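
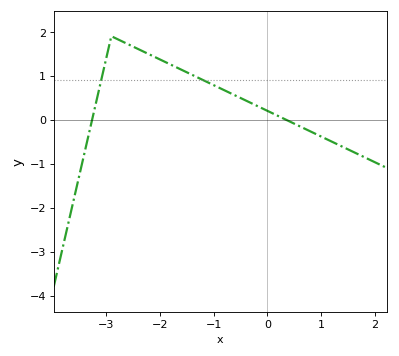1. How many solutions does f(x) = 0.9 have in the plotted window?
2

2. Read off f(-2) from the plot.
1.4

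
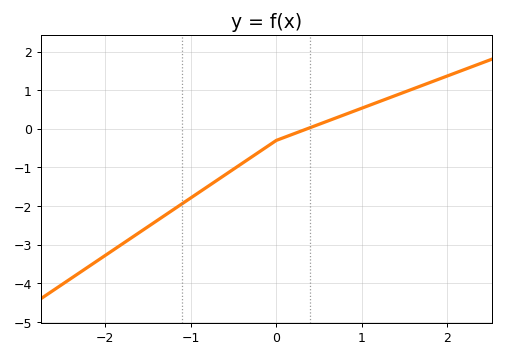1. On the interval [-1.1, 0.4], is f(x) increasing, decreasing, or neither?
increasing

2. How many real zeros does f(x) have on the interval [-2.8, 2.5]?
1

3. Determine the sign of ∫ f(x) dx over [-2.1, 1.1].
negative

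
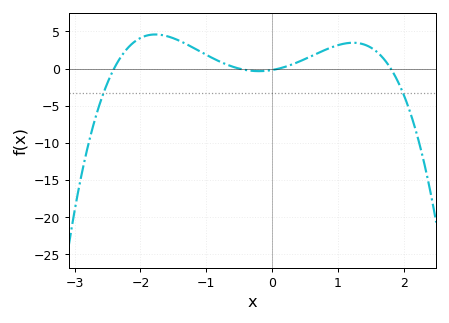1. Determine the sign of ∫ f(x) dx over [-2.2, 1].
positive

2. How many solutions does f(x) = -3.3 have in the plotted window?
2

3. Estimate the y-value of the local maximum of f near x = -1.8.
4.59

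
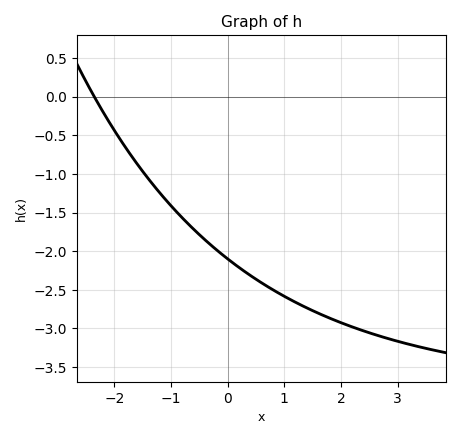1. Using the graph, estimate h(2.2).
-2.98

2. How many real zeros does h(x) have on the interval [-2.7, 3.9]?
1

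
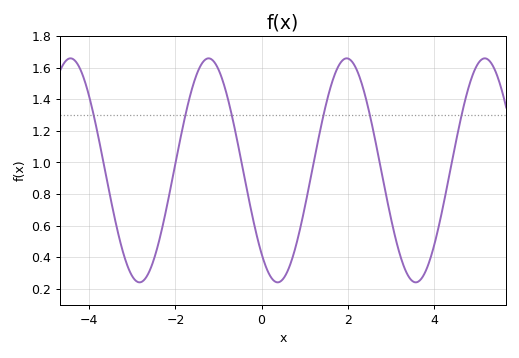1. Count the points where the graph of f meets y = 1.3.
6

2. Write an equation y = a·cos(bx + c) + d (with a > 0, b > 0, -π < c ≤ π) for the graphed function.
y = 0.71cos(1.96x + 2.41) + 0.95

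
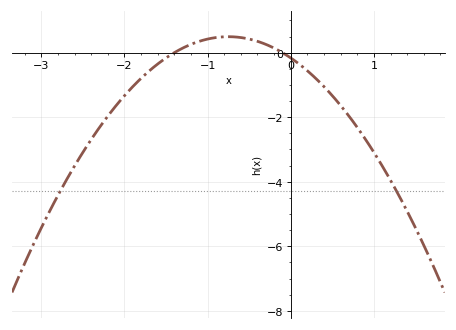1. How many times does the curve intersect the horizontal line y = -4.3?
2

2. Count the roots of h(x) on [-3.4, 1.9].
2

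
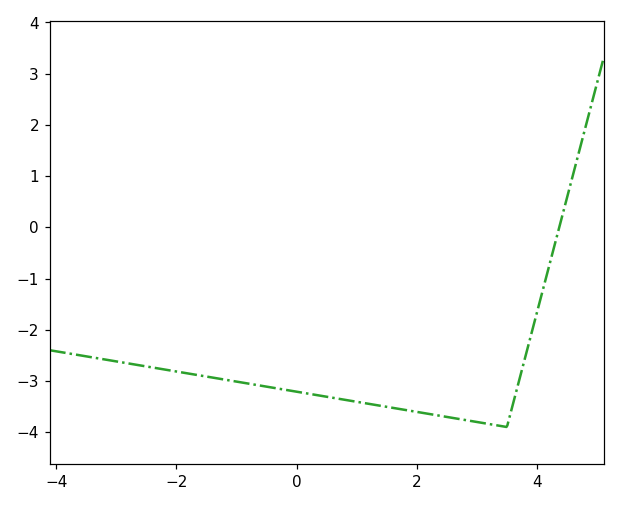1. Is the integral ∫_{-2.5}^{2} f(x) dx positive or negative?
negative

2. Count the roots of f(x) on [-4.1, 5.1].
1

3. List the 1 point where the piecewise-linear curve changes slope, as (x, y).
(3.5, -3.9)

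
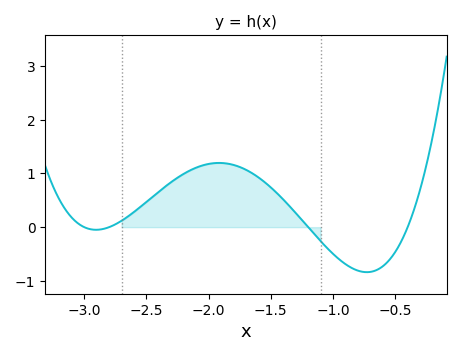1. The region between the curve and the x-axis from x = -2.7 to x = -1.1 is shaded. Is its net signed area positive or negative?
positive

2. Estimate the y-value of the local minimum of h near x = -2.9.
0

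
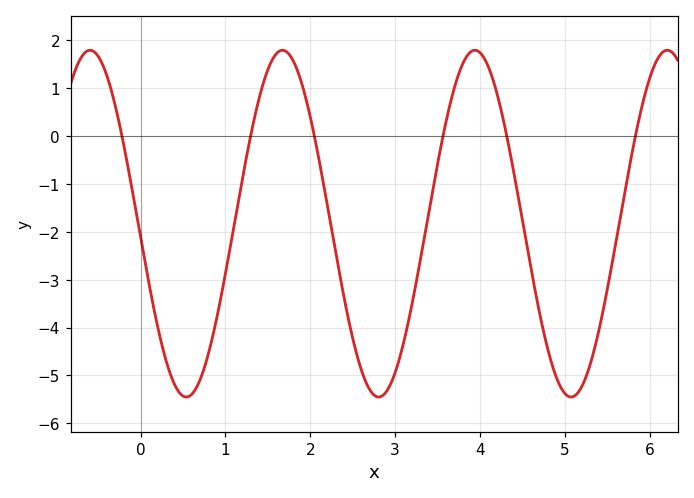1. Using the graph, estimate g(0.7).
-5.1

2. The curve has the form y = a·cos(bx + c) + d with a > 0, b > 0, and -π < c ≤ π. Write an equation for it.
y = 3.62cos(2.8x + 1.7) - 1.83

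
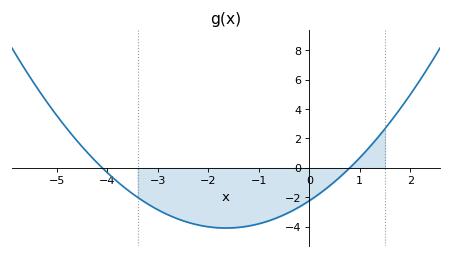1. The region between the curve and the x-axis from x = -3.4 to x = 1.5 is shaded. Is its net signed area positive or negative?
negative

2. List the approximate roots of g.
-4.1, 0.8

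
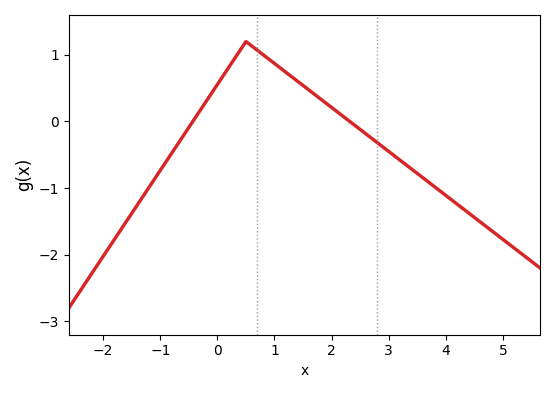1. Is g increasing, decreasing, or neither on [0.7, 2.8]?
decreasing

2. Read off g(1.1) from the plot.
0.8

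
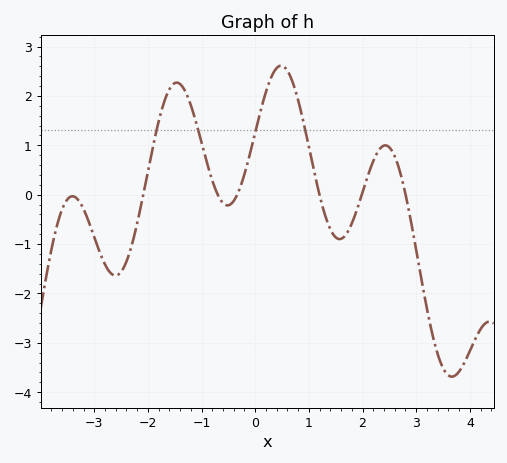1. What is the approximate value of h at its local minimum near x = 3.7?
-3.69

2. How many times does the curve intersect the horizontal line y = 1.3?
4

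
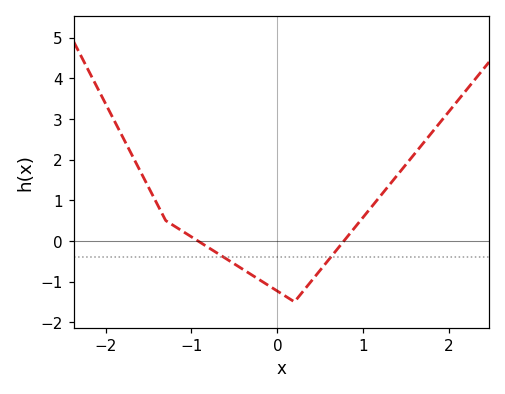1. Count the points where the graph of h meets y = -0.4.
2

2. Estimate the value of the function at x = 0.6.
-0.5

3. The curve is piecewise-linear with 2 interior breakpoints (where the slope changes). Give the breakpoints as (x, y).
(-1.3, 0.5); (0.2, -1.5)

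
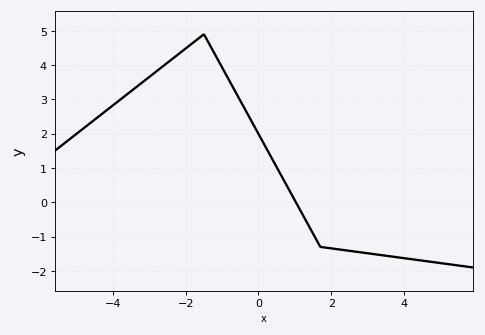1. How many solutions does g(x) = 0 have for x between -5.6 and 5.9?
1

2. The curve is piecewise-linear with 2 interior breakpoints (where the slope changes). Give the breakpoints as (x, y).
(-1.5, 4.9); (1.7, -1.3)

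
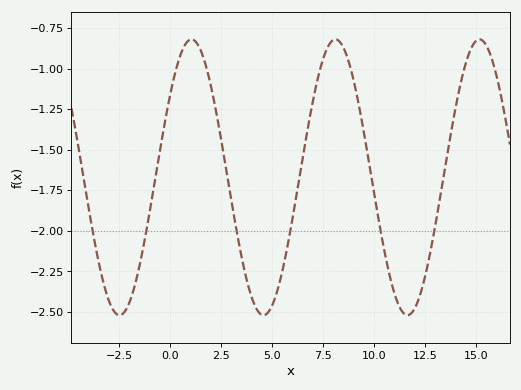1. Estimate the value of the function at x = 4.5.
-2.52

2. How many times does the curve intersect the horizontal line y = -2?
6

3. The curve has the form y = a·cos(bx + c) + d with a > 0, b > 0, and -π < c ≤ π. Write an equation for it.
y = 0.85cos(0.89x - 0.922) - 1.67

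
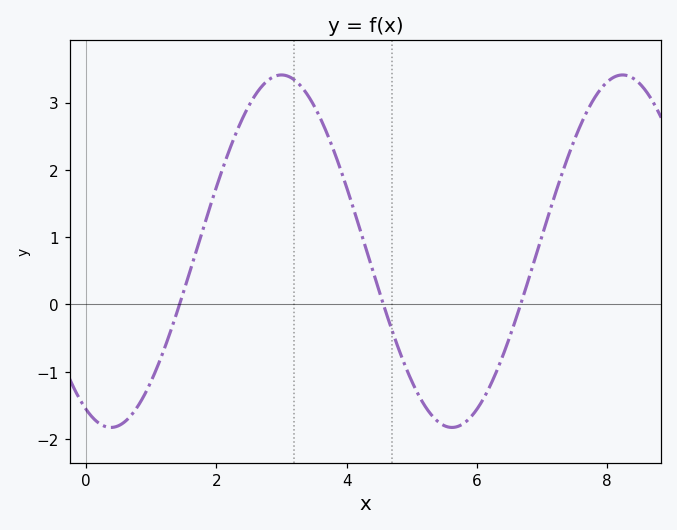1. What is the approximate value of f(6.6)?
-0.2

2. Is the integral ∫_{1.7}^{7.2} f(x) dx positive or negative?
positive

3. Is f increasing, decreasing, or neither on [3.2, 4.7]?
decreasing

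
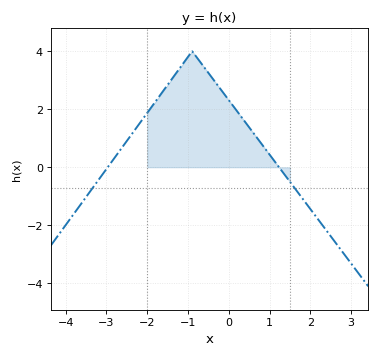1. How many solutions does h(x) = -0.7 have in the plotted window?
2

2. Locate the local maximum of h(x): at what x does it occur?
-0.899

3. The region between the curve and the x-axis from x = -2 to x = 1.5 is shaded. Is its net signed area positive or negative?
positive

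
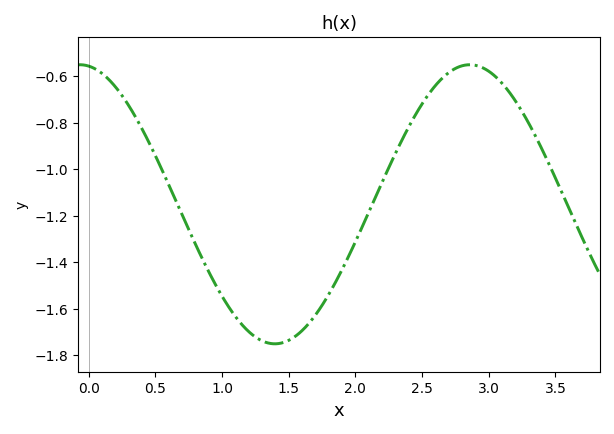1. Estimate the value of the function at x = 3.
-0.578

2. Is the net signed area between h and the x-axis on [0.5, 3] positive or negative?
negative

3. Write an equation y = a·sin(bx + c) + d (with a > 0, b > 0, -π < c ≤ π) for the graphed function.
y = 0.6sin(2.15x + 1.71) - 1.15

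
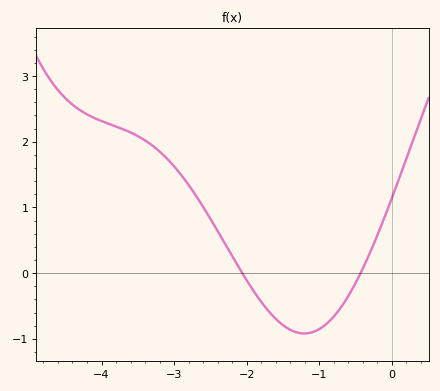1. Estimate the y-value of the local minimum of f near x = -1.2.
-0.918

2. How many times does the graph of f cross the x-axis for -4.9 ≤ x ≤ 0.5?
2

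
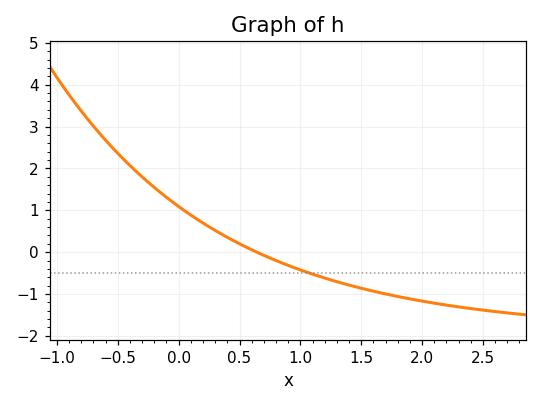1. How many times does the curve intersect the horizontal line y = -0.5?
1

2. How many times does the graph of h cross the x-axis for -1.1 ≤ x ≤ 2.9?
1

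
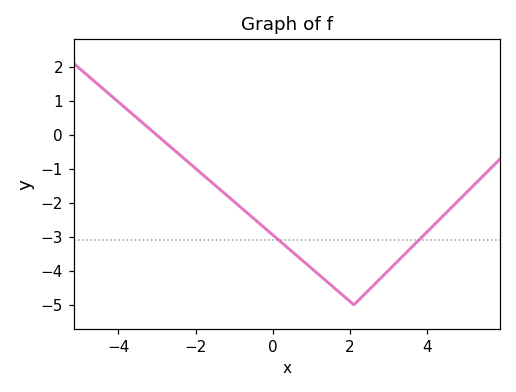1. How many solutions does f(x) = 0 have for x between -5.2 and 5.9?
1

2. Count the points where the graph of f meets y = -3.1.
2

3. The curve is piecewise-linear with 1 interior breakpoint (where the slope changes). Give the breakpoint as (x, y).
(2.1, -5)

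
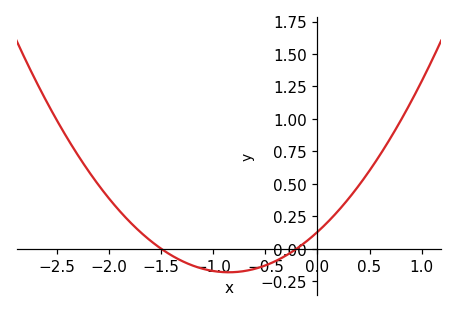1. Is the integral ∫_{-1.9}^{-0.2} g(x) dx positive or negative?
negative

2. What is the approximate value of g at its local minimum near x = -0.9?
-0.2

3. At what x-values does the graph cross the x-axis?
-1.5, -0.2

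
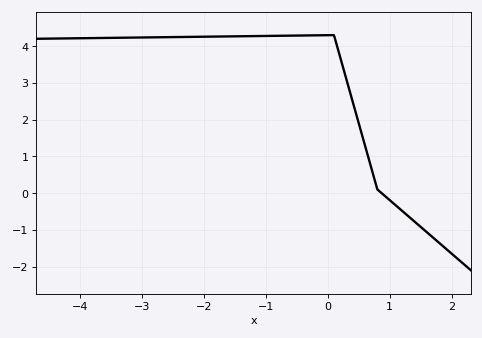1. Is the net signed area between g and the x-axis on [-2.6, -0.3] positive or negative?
positive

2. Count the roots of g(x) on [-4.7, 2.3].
1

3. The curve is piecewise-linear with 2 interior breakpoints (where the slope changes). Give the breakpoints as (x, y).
(0.1, 4.3); (0.8, 0.1)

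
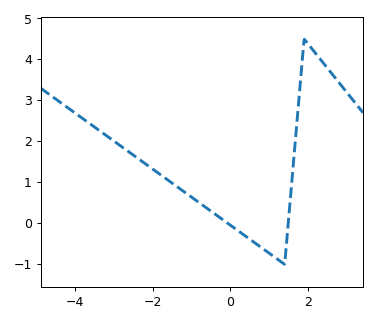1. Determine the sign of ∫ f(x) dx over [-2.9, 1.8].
positive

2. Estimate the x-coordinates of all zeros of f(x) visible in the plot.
-0.062, 1.49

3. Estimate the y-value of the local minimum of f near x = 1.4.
-0.997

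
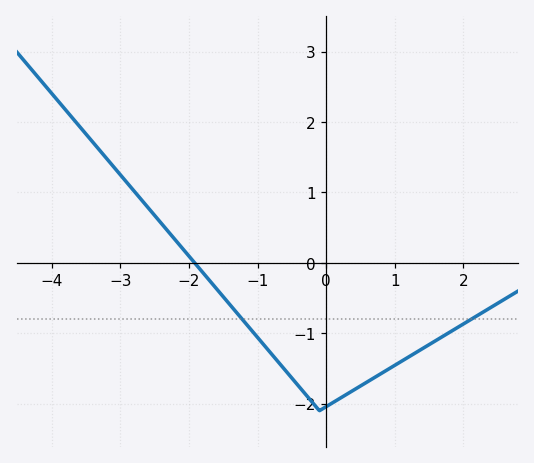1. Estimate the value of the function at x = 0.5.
-1.7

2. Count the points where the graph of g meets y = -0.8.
2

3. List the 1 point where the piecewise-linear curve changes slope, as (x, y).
(-0.1, -2.1)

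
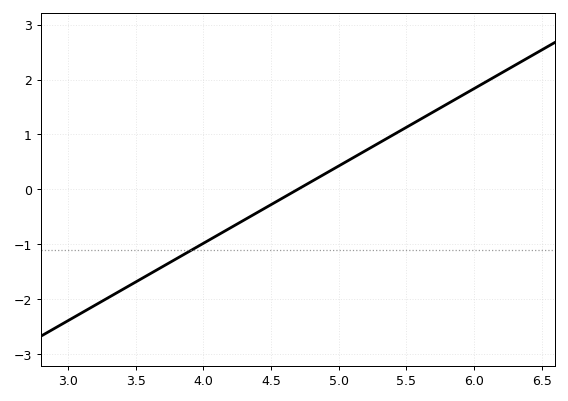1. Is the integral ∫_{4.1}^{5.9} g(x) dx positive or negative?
positive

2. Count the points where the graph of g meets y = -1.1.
1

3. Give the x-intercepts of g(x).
4.7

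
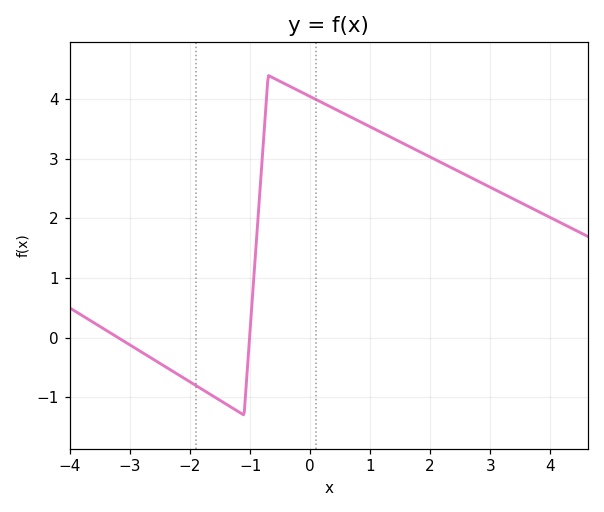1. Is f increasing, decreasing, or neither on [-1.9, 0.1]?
neither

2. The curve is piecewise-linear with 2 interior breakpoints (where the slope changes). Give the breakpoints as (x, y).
(-1.1, -1.3); (-0.7, 4.4)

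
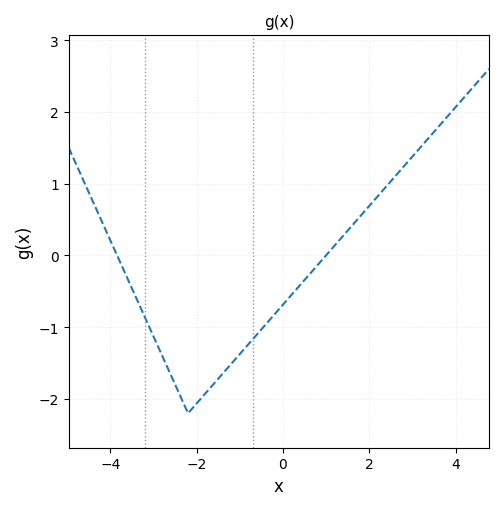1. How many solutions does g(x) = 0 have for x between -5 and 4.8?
2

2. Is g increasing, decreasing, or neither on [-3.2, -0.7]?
neither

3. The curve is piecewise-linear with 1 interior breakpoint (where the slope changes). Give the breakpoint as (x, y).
(-2.2, -2.2)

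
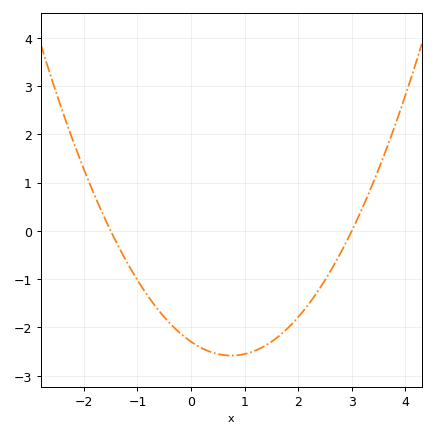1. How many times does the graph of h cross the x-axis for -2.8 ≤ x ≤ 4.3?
2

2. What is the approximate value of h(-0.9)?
-1.19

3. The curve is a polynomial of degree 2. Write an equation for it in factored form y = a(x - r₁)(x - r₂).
y = 0.51(x + 1.5)(x - 3)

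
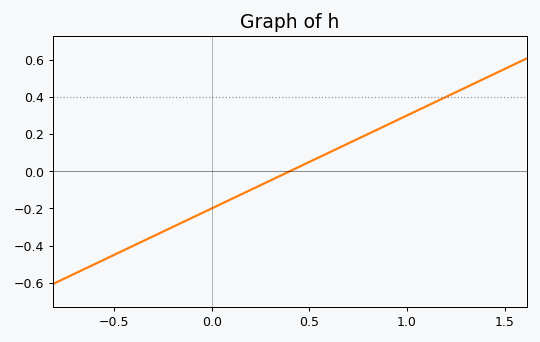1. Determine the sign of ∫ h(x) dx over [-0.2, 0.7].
negative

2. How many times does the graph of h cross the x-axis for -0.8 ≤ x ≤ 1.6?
1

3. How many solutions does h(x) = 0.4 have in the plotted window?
1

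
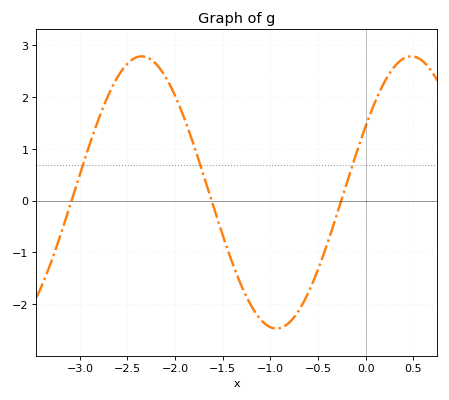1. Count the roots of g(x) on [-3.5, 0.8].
3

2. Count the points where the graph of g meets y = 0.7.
3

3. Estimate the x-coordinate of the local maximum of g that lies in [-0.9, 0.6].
0.477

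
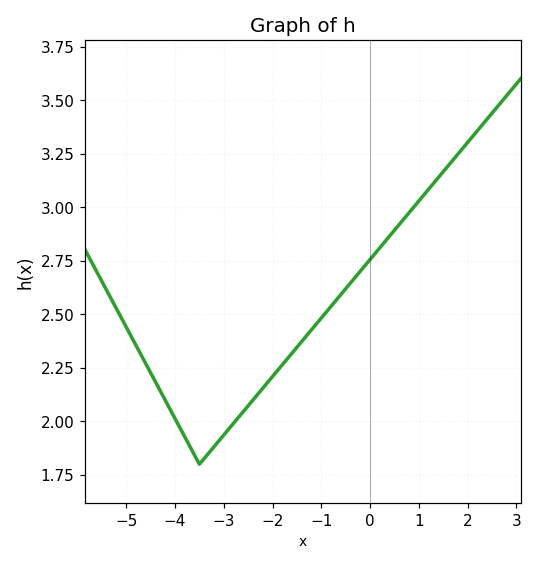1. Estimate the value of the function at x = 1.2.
3.08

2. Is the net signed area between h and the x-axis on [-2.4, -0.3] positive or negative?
positive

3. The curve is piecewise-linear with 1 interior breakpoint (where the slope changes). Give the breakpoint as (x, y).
(-3.5, 1.8)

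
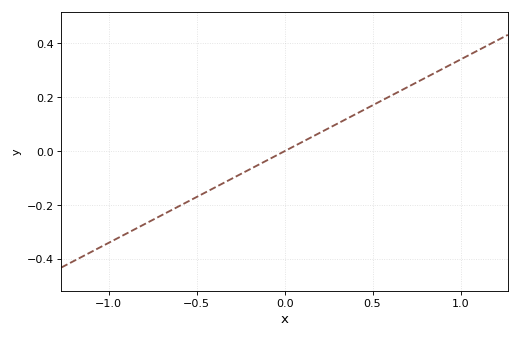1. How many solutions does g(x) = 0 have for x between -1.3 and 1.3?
1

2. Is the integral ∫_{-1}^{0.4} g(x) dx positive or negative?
negative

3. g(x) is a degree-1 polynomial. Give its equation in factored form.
y = 0.34(x - 0)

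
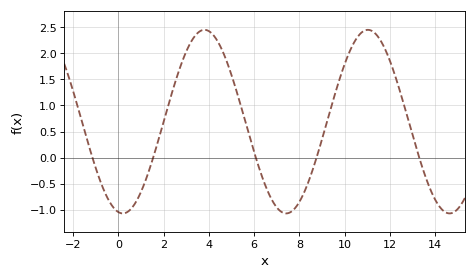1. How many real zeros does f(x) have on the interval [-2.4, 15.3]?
5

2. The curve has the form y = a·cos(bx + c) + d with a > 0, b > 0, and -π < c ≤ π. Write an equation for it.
y = 1.76cos(0.87x + 3) + 0.69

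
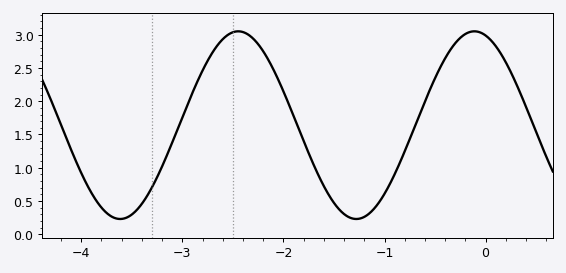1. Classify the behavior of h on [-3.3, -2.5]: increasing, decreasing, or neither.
increasing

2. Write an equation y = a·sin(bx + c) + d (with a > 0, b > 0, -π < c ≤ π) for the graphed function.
y = 1.41sin(2.69x + 1.87) + 1.64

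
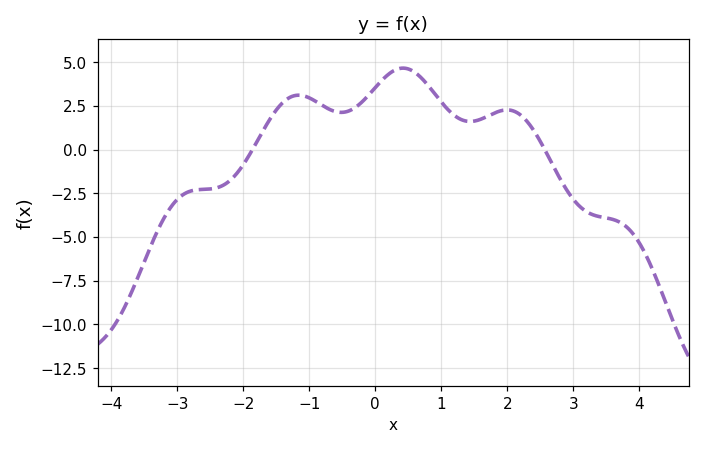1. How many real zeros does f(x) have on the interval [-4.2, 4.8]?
2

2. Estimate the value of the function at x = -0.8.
2.6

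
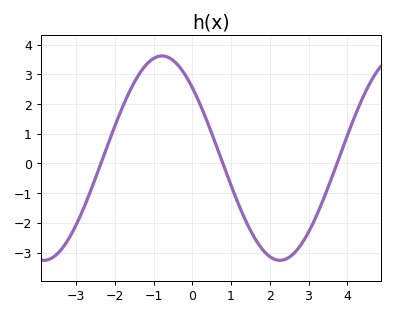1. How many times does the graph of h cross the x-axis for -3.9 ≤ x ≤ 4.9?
3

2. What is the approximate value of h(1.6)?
-2.5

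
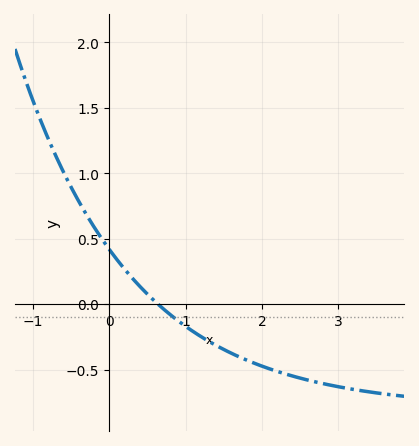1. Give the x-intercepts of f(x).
0.639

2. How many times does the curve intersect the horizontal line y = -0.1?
1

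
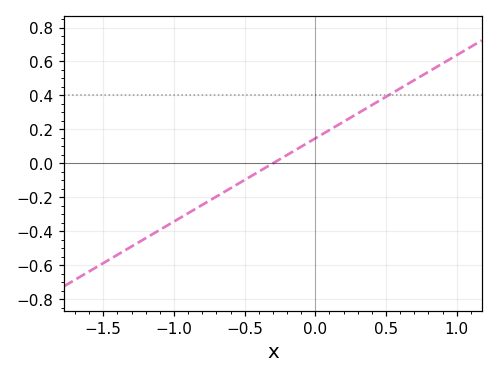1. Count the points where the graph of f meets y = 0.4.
1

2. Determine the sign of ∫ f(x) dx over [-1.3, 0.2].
negative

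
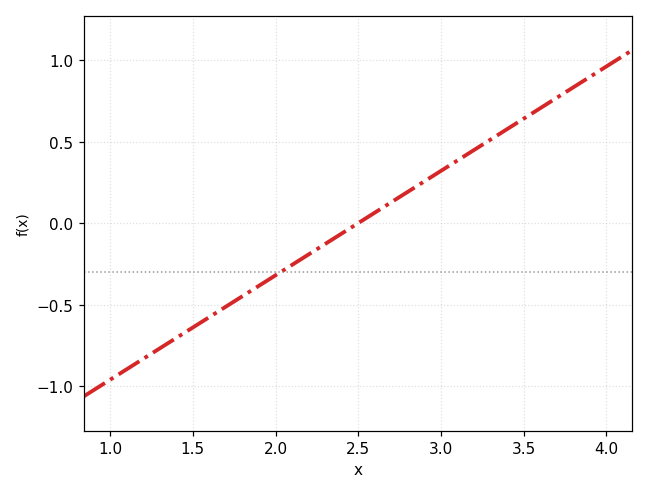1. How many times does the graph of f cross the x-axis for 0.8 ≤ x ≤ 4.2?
1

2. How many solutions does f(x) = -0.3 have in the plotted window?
1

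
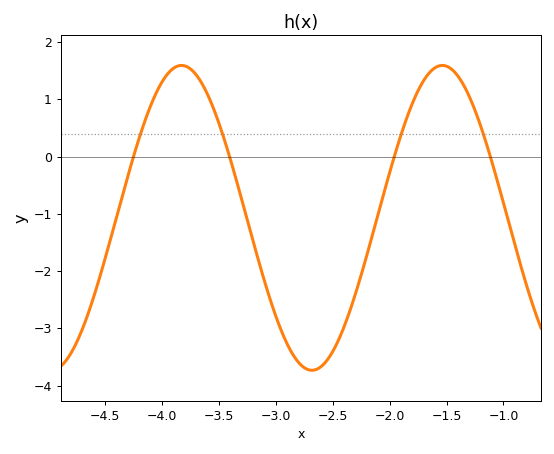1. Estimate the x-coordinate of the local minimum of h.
-2.68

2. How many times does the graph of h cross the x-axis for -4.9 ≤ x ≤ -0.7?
4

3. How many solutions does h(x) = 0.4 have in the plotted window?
4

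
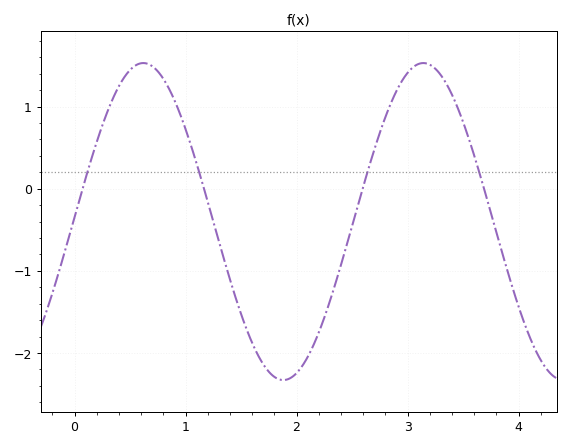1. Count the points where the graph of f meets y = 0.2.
4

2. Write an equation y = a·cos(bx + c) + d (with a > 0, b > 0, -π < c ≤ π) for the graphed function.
y = 1.93cos(2.49x - 1.54) - 0.4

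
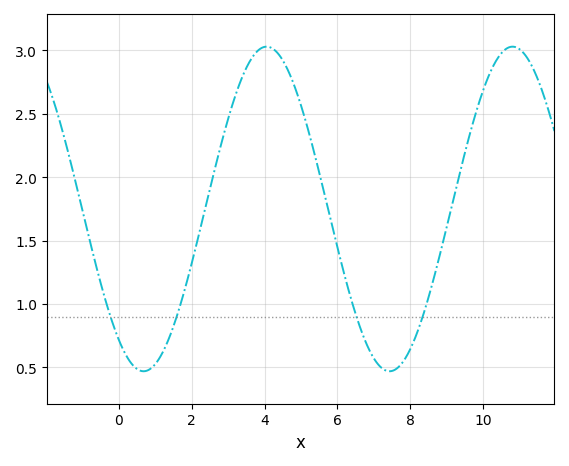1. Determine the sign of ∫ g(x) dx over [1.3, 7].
positive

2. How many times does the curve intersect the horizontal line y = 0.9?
4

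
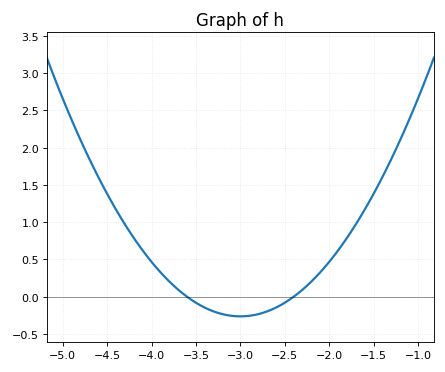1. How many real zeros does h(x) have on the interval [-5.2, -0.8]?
2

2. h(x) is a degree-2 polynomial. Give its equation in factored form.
y = 0.73(x + 3.6)(x + 2.4)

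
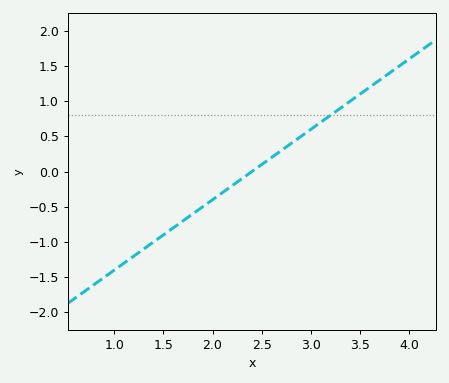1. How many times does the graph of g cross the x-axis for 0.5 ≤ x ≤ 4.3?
1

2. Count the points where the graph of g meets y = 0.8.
1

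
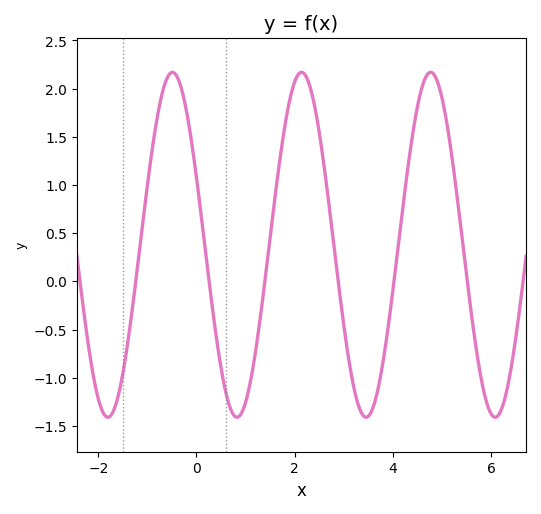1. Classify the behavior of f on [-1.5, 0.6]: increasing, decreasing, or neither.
neither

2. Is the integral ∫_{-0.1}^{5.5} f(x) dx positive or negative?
positive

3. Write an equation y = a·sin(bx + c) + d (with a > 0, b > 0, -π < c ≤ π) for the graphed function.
y = 1.79sin(2.39x + 2.74) + 0.38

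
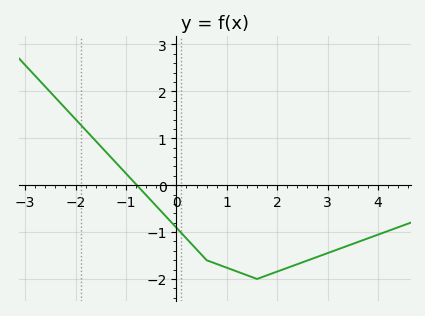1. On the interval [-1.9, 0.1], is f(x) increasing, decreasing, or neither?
decreasing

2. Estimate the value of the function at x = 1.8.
-1.9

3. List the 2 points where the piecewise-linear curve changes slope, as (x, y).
(0.6, -1.6); (1.6, -2)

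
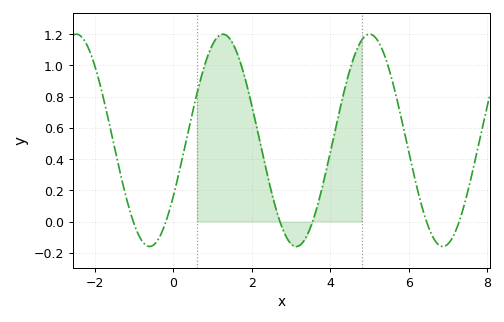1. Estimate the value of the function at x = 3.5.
-0.04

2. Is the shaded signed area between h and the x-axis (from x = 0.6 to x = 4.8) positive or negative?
positive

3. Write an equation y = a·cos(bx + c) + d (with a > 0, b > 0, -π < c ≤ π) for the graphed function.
y = 0.68cos(1.7x - 2.1) + 0.52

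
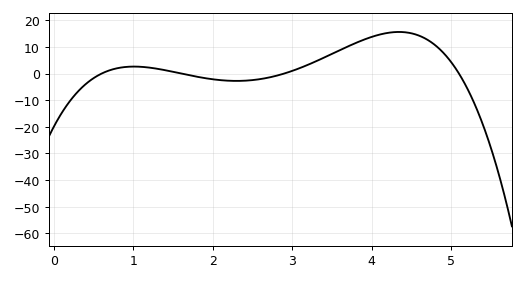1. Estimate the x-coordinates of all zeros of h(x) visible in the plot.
0.6, 1.6, 2.9, 5.1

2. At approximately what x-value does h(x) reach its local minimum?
2.3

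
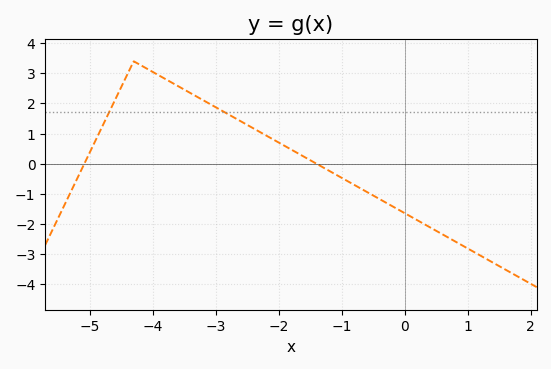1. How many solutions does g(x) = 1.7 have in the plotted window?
2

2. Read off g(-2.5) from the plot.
1.3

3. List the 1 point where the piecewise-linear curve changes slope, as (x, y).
(-4.3, 3.4)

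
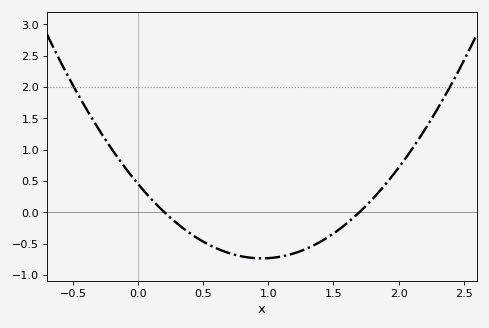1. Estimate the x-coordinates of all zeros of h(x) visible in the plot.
0.2, 1.7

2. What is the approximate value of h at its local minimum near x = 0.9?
-0.737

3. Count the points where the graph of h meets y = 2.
2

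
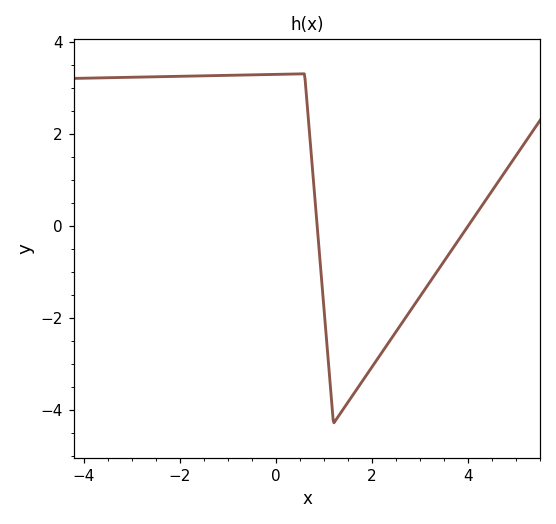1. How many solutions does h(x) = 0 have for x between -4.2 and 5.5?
2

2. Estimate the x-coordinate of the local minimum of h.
1.2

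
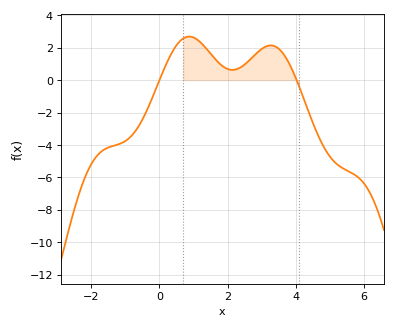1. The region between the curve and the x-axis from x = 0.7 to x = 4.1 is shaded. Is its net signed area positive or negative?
positive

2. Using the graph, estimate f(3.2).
2.13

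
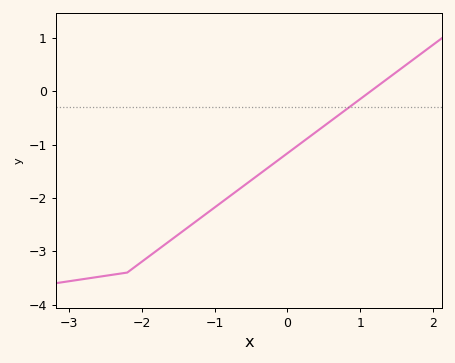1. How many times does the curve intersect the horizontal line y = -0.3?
1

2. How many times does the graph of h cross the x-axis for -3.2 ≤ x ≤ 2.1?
1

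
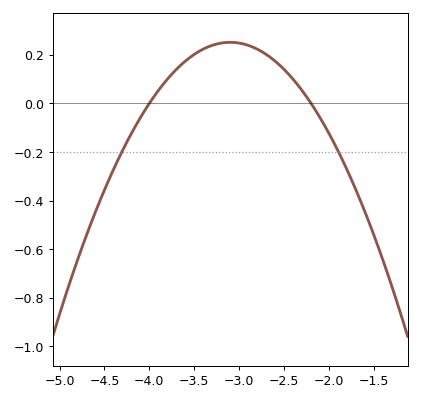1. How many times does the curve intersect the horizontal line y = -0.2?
2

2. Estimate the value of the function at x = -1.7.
-0.357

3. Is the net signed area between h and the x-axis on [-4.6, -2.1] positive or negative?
positive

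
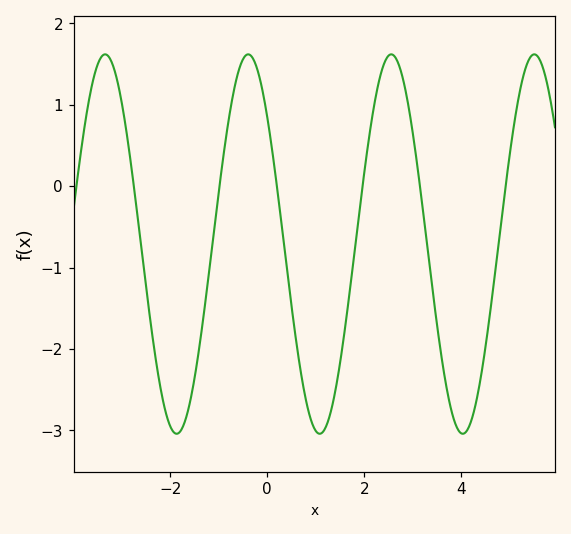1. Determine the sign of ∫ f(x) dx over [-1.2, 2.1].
negative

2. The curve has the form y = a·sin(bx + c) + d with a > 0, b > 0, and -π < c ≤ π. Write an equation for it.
y = 2.33sin(2.13x + 2.41) - 0.71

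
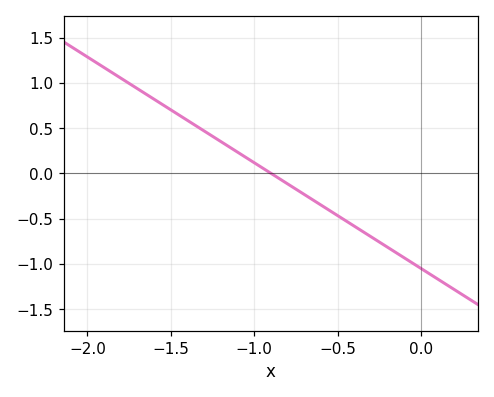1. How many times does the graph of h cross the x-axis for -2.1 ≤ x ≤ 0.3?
1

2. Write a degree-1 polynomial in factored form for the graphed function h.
y = -1.17(x + 0.9)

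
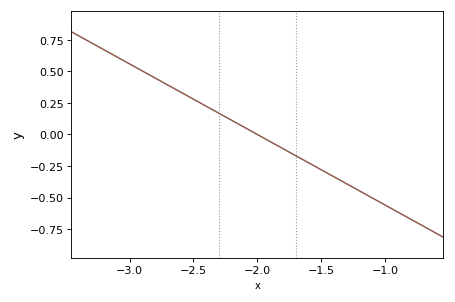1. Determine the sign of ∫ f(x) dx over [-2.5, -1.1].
negative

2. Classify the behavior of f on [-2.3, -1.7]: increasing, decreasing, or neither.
decreasing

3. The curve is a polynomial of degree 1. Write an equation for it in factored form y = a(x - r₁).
y = -0.56(x + 2)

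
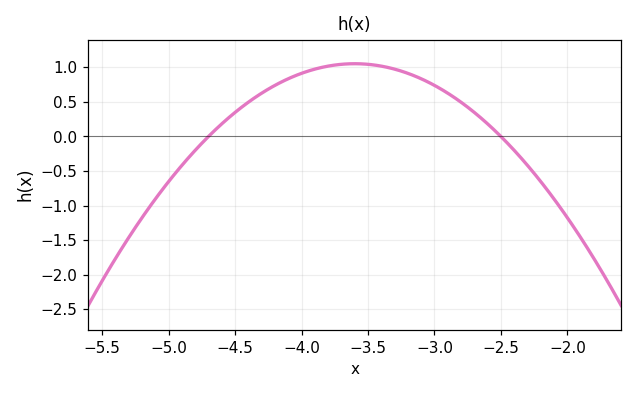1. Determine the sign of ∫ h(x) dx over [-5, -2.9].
positive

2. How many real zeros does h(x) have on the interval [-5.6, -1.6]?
2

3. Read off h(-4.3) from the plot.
0.626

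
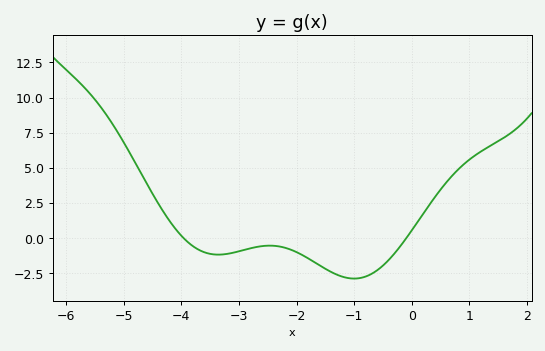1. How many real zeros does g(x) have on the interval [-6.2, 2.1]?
2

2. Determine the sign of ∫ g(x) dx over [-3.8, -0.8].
negative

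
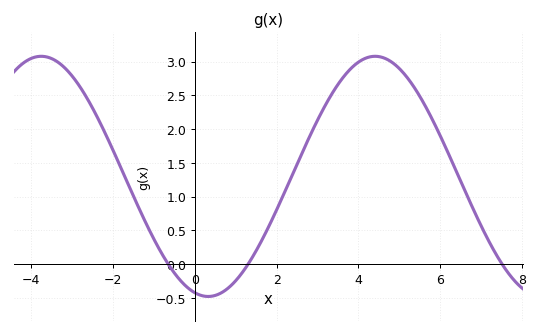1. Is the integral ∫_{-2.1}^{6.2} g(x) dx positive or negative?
positive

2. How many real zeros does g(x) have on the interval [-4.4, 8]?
3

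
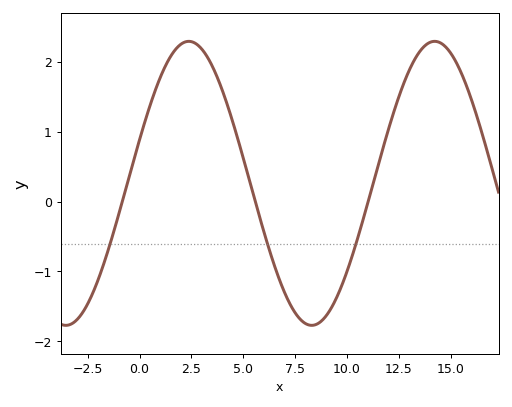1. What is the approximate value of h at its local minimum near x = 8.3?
-1.77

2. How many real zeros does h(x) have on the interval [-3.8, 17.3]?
3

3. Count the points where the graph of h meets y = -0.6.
3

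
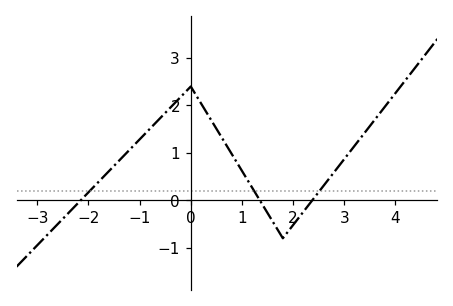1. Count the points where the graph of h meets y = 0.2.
3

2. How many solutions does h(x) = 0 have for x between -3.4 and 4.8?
3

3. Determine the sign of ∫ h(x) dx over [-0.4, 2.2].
positive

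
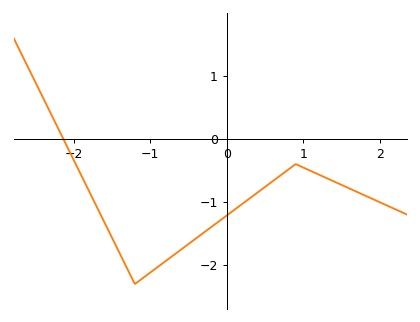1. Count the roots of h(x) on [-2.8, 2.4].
1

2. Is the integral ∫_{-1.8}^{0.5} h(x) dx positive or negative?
negative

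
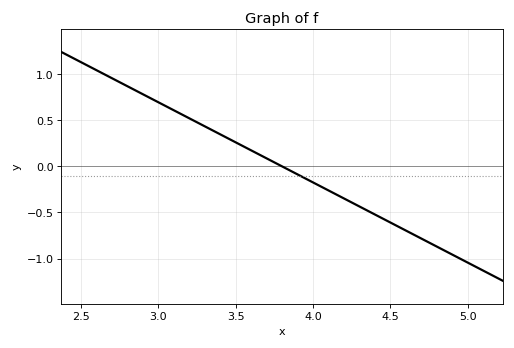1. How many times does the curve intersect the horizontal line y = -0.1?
1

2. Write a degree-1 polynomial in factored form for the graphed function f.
y = -0.87(x - 3.8)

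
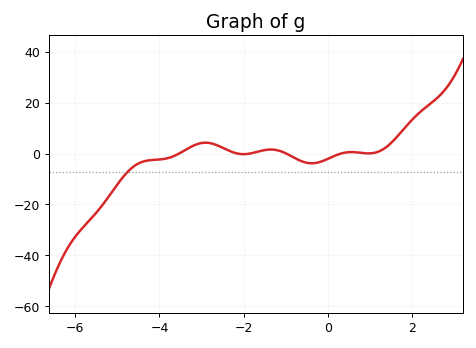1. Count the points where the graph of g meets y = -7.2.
1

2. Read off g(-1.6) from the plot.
1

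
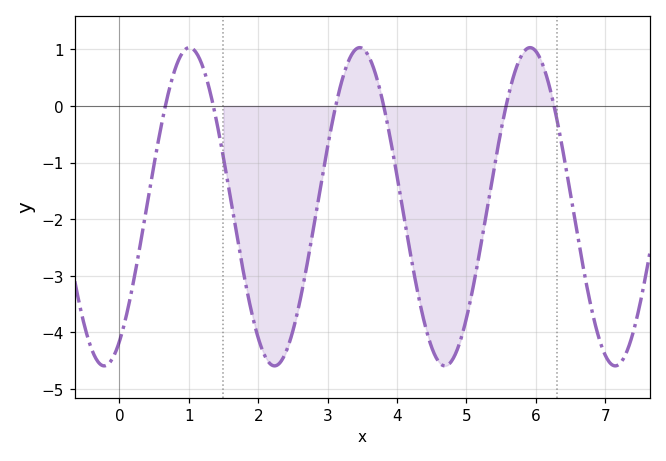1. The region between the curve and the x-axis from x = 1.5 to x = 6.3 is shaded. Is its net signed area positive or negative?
negative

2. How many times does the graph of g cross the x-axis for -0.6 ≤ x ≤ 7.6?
6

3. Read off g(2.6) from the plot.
-3.5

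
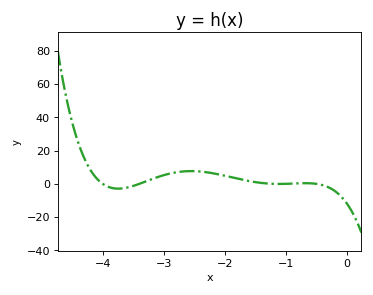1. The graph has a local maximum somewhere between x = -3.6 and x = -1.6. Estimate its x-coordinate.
-2.55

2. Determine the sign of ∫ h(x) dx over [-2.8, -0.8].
positive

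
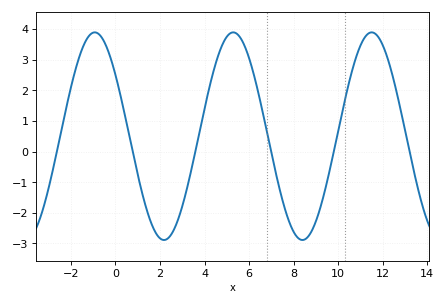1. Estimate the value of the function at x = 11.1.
3.6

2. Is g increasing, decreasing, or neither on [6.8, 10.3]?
neither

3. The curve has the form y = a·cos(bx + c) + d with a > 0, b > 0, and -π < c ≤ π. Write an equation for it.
y = 3.39cos(1.01x + 0.94) + 0.5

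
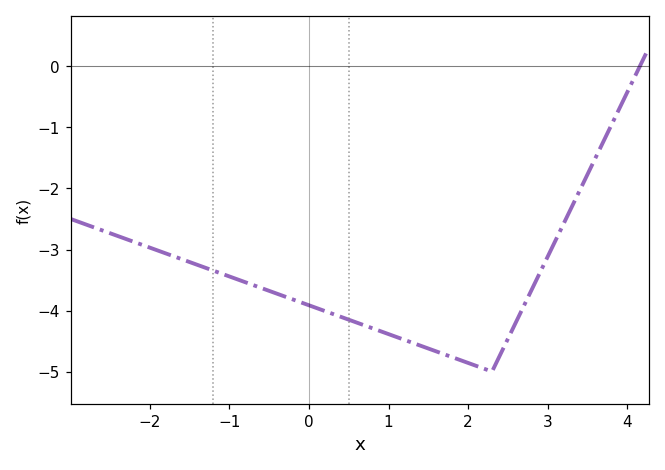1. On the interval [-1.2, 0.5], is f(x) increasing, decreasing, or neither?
decreasing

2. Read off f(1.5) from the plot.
-4.62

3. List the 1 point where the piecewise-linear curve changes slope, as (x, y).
(2.3, -5)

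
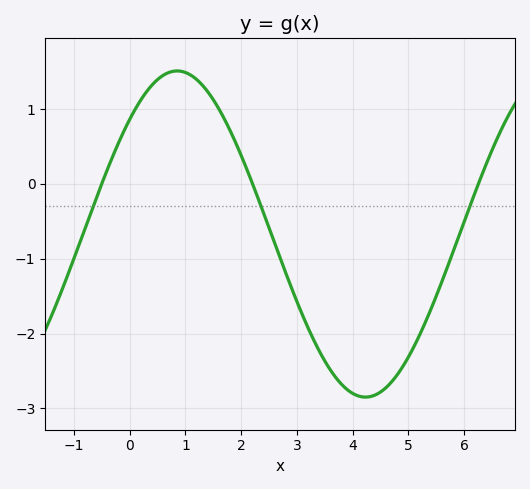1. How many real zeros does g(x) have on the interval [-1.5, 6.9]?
3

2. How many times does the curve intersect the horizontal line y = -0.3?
3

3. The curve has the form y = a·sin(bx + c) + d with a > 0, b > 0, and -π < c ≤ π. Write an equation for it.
y = 2.18sin(0.93x + 0.78) - 0.67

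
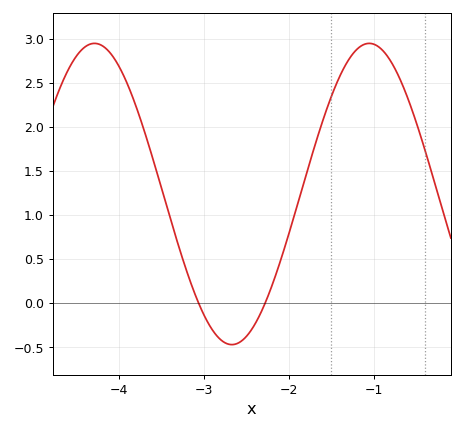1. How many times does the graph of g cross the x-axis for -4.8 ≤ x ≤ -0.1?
2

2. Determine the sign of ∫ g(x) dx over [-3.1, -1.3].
positive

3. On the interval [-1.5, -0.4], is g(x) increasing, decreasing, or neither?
neither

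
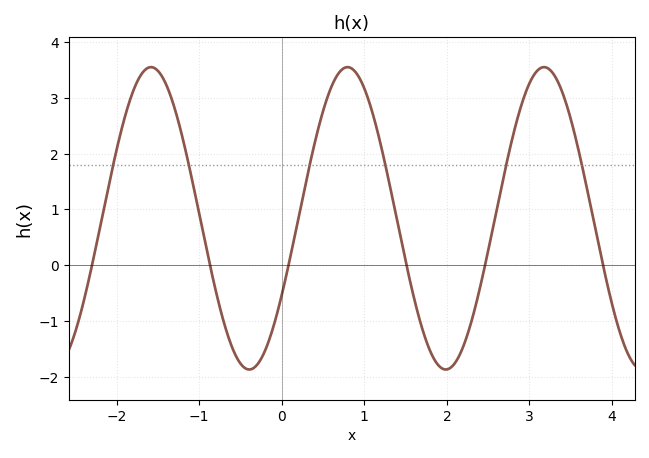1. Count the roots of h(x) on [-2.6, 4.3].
6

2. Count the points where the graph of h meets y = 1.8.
6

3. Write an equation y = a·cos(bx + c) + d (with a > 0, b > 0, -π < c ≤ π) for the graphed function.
y = 2.71cos(2.64x - 2.1) + 0.84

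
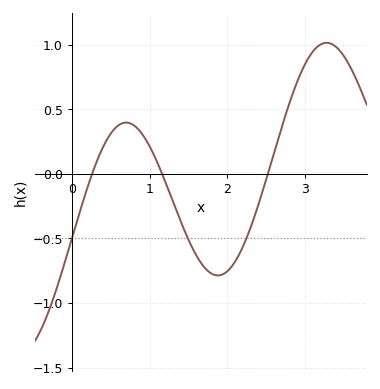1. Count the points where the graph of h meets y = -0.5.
3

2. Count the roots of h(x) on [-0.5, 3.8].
3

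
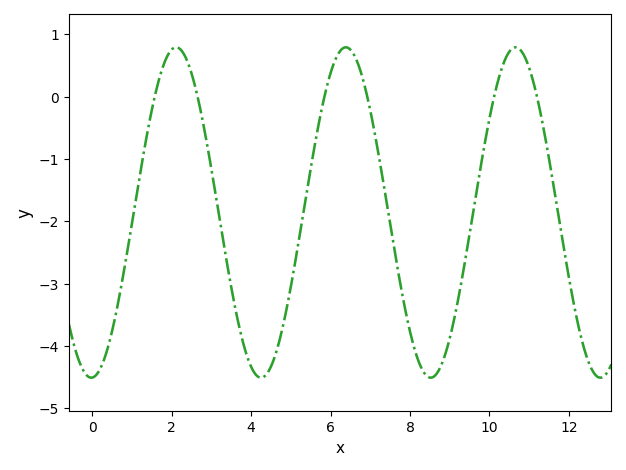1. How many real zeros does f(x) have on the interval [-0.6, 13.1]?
6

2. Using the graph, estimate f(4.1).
-4.4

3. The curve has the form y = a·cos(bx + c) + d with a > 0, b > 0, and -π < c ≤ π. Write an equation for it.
y = 2.65cos(1.5x - 3.1) - 1.86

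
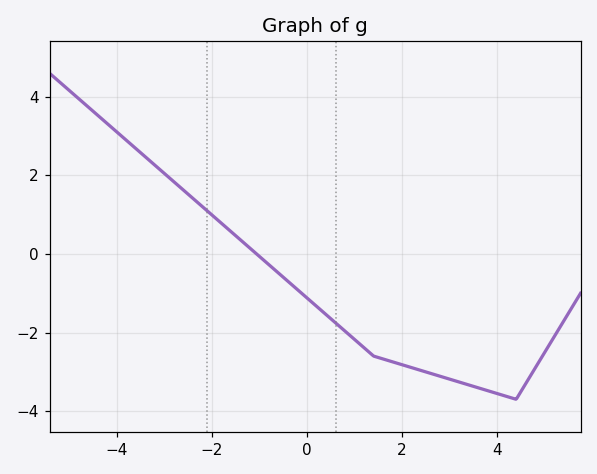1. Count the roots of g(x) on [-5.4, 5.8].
1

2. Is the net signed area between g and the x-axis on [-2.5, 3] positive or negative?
negative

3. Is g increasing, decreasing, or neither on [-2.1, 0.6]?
decreasing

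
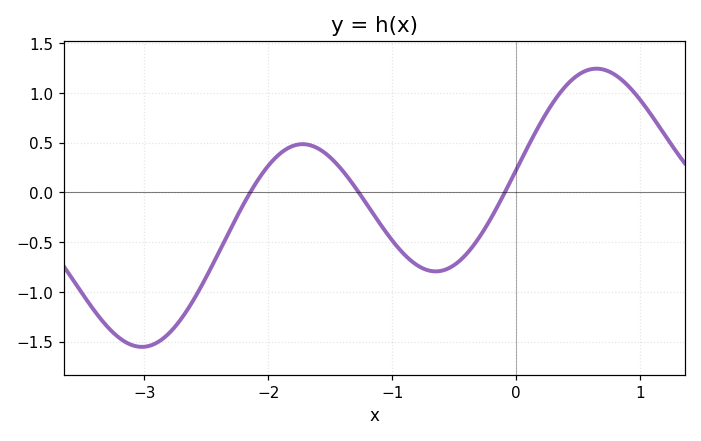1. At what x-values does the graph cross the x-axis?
-2.1, -1.3, -0.1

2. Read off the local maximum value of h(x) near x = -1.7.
0.5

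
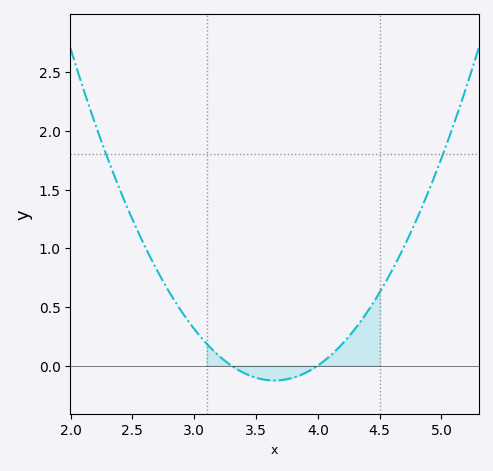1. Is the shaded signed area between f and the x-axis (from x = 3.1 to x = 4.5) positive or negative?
positive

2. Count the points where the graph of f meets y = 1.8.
2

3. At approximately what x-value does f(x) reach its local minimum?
3.65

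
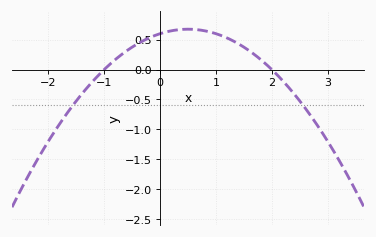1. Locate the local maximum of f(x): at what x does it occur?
0.5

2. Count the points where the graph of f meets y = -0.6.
2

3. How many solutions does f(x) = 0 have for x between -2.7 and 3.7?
2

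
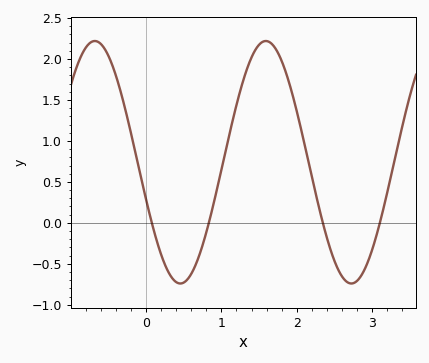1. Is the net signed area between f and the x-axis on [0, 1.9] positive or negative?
positive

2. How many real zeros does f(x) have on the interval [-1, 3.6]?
4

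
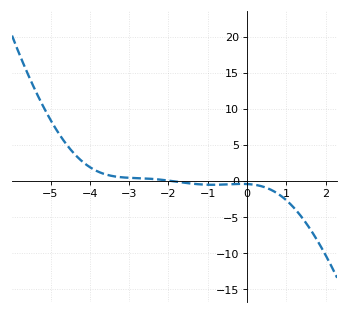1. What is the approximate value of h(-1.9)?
0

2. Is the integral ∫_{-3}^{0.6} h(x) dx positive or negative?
negative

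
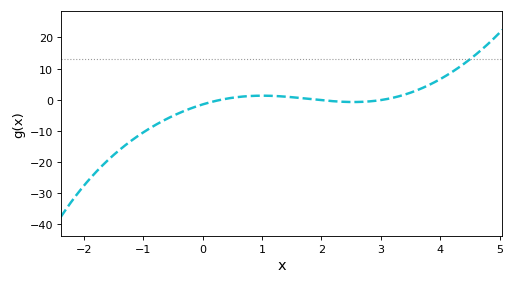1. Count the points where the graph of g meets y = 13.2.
1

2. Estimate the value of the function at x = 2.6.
-1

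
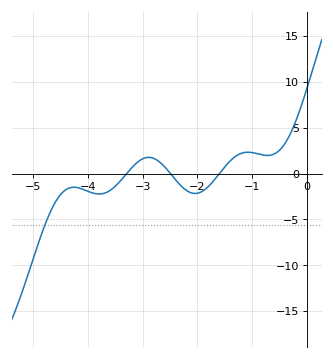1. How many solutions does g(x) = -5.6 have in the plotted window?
1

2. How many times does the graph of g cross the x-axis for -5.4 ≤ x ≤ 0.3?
3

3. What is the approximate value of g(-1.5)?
0.711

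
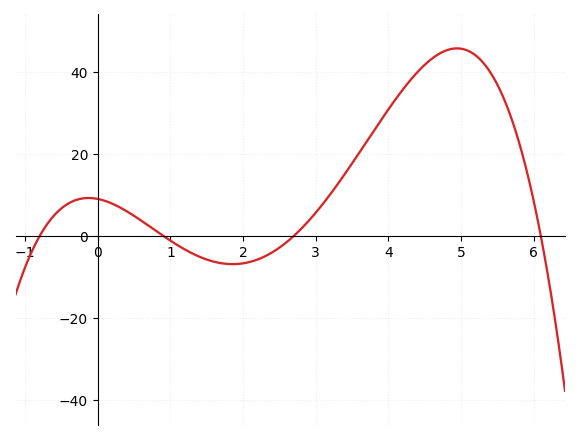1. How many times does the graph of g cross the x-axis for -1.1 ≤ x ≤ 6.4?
4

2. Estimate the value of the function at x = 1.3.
-4.29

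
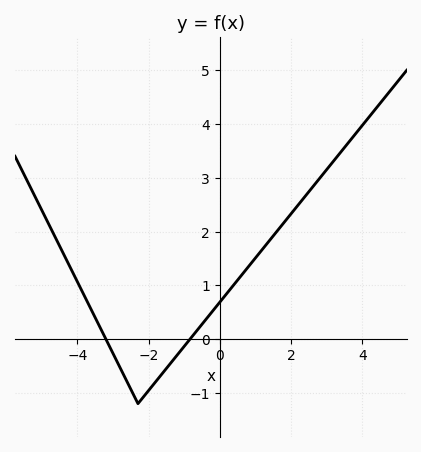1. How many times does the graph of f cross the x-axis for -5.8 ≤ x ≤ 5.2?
2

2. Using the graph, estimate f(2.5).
2.7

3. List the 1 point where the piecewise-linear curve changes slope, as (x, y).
(-2.3, -1.2)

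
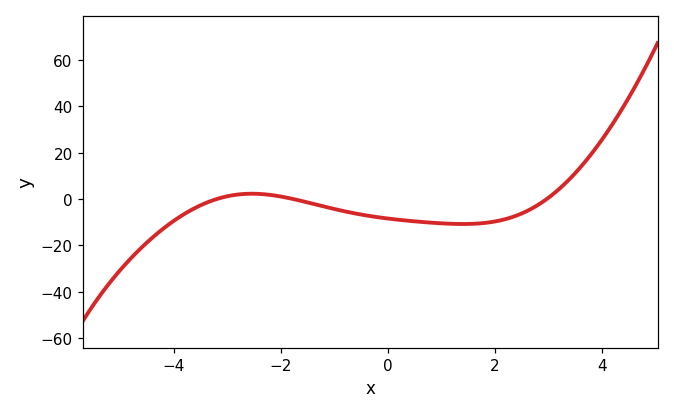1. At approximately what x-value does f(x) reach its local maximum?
-2.6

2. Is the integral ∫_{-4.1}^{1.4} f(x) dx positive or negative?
negative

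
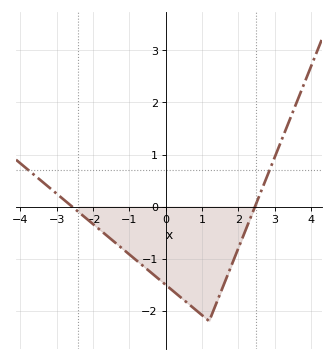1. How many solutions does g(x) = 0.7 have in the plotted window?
2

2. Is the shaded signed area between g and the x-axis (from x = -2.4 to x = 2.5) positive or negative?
negative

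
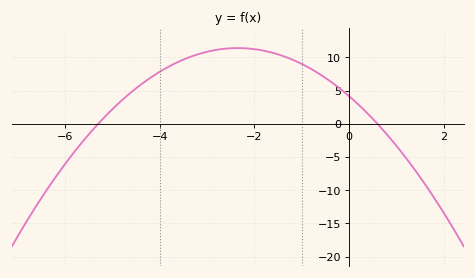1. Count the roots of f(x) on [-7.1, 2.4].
2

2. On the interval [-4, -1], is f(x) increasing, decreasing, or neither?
neither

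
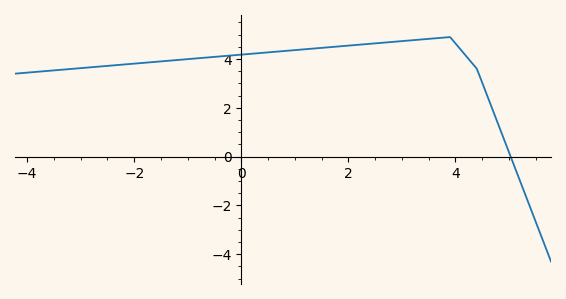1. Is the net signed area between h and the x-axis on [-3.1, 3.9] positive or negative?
positive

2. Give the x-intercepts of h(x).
5.03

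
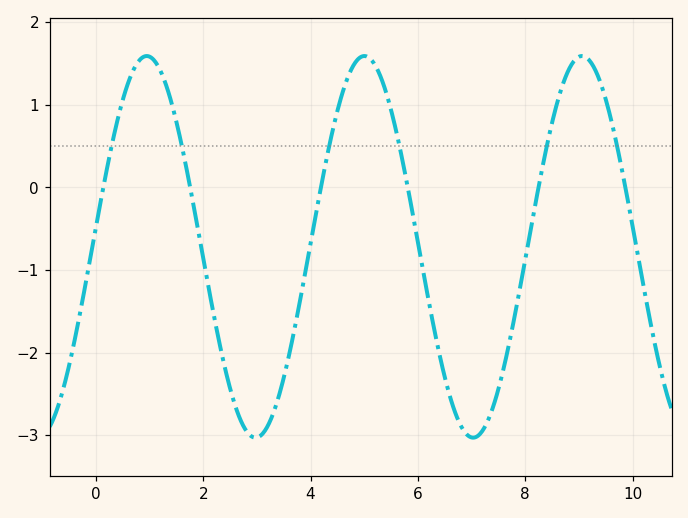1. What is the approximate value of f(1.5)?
0.8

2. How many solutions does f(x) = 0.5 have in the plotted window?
6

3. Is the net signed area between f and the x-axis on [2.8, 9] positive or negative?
negative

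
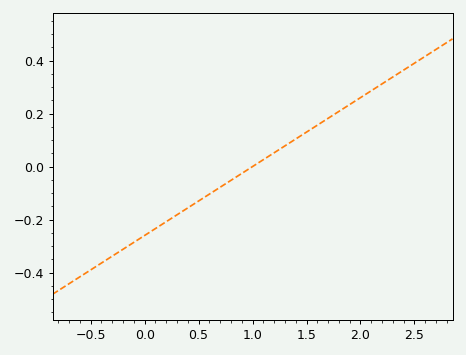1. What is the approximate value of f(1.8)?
0.208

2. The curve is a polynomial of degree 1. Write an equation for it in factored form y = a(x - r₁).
y = 0.26(x - 1)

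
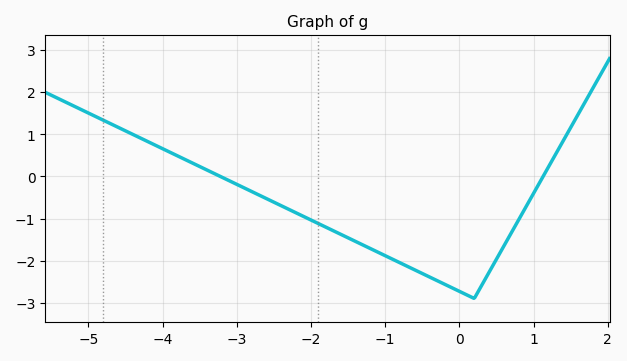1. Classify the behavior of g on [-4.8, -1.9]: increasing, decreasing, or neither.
decreasing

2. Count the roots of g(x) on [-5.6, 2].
2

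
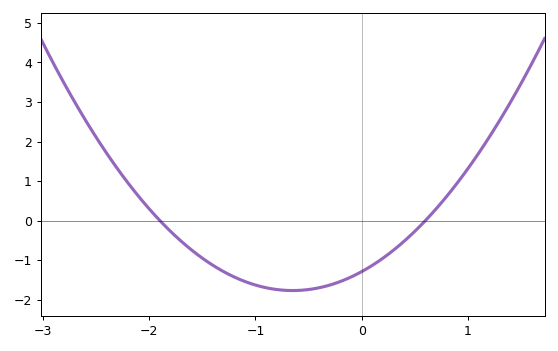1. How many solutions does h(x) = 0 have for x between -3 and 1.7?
2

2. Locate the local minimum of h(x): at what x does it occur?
-0.65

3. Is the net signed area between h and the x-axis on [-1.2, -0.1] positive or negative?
negative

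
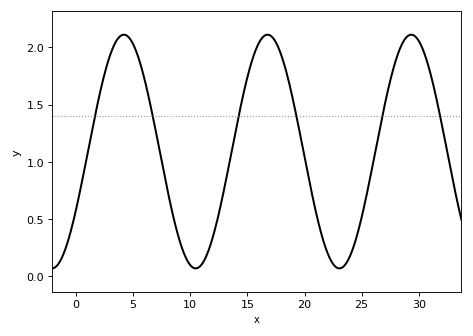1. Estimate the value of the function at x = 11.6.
0.225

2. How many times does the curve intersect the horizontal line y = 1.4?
6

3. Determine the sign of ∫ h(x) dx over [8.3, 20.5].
positive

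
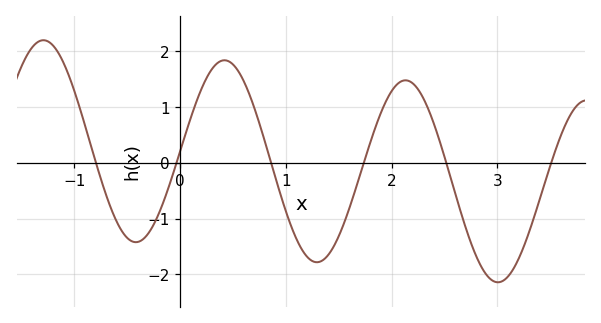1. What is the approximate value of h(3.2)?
-1.72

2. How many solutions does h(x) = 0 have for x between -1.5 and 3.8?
6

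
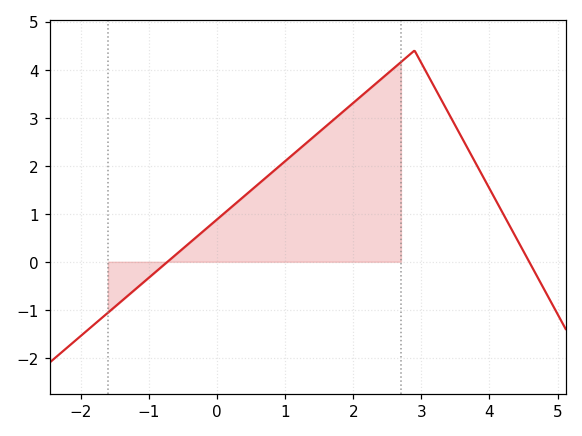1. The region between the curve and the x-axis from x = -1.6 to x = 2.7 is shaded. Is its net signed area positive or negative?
positive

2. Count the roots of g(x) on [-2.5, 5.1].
2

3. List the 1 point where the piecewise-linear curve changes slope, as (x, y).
(2.9, 4.4)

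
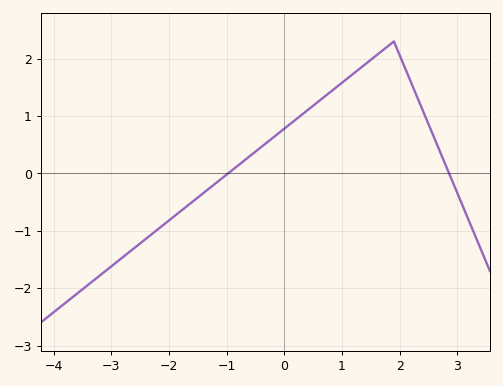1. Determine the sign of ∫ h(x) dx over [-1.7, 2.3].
positive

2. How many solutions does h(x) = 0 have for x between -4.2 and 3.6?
2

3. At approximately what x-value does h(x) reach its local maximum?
1.8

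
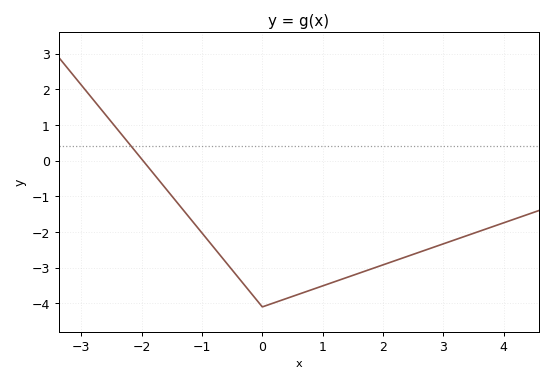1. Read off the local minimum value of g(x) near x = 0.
-4.1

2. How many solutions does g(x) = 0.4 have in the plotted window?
1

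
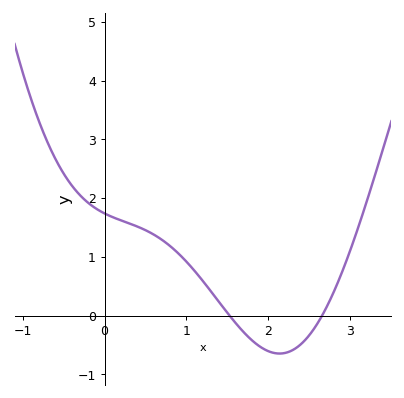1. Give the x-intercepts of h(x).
1.5, 2.7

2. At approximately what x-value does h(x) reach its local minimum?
2.1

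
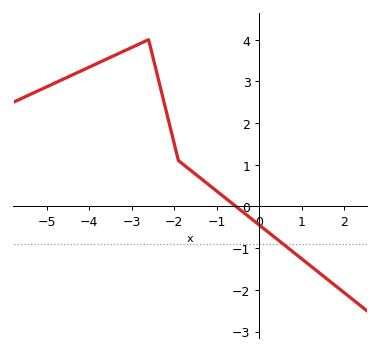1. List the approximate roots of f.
-0.6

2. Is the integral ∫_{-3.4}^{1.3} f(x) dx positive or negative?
positive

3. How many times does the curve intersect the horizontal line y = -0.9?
1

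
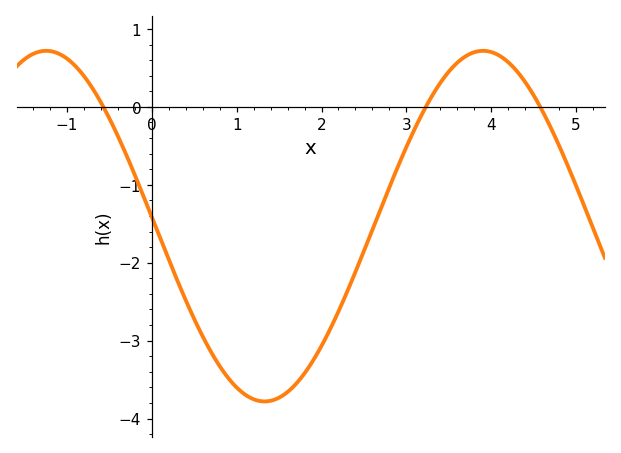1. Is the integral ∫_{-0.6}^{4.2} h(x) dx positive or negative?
negative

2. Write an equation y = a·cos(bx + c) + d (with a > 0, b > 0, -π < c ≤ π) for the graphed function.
y = 2.25cos(1.22x + 1.52) - 1.53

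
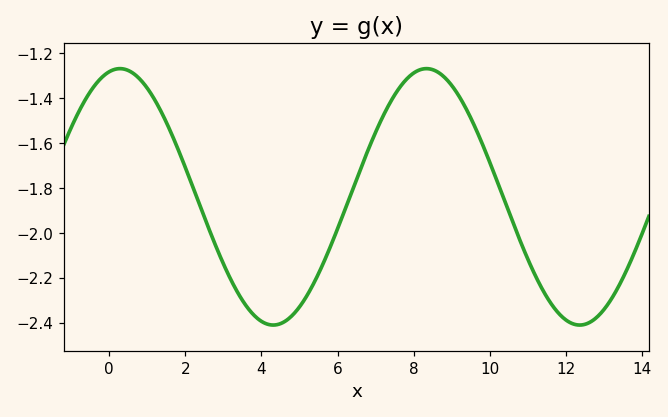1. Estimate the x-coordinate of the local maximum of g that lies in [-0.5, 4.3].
0.2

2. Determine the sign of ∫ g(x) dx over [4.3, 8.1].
negative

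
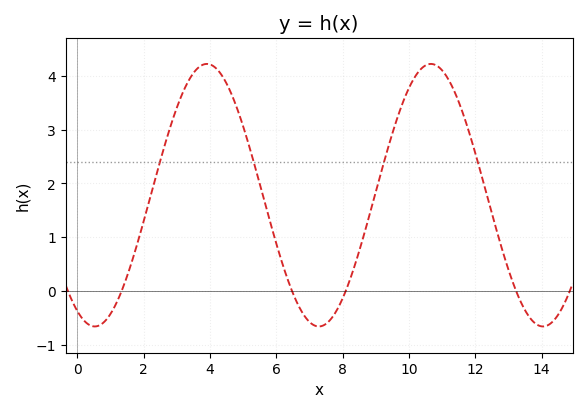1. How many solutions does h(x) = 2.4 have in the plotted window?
4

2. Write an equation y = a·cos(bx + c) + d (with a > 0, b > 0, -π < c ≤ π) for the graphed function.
y = 2.44cos(0.93x + 2.7) + 1.78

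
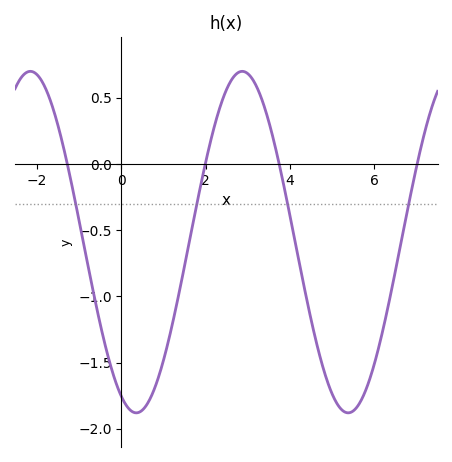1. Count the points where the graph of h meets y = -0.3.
4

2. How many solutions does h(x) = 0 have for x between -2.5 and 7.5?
4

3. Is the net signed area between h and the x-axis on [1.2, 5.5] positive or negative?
negative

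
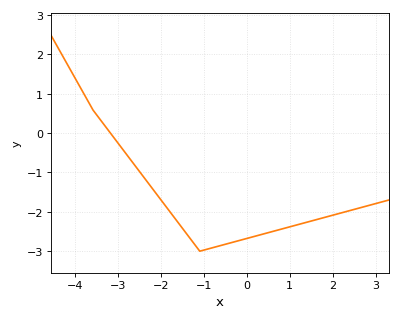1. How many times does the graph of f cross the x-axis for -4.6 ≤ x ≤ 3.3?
1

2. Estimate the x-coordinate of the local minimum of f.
-1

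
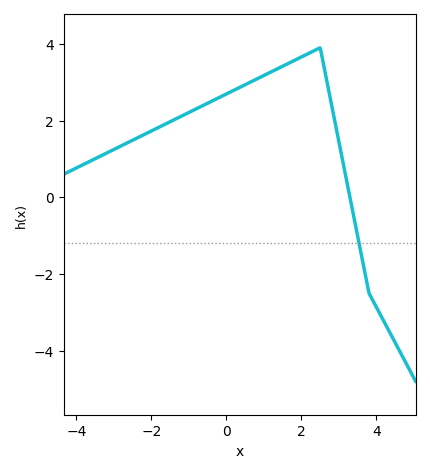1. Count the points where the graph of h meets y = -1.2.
1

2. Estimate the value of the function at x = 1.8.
3.6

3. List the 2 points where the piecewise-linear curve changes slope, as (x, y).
(2.5, 3.9); (3.8, -2.5)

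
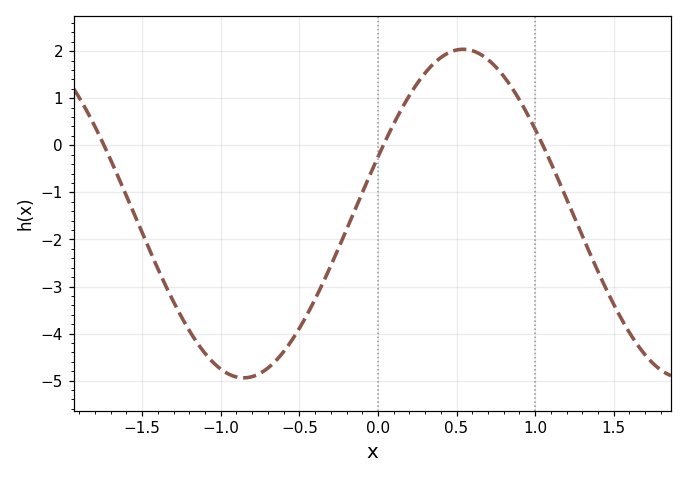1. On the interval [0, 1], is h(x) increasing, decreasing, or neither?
neither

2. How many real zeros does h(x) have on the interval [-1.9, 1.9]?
3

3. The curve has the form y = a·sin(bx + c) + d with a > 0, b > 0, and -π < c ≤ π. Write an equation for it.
y = 3.49sin(2.25x + 0.352) - 1.45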